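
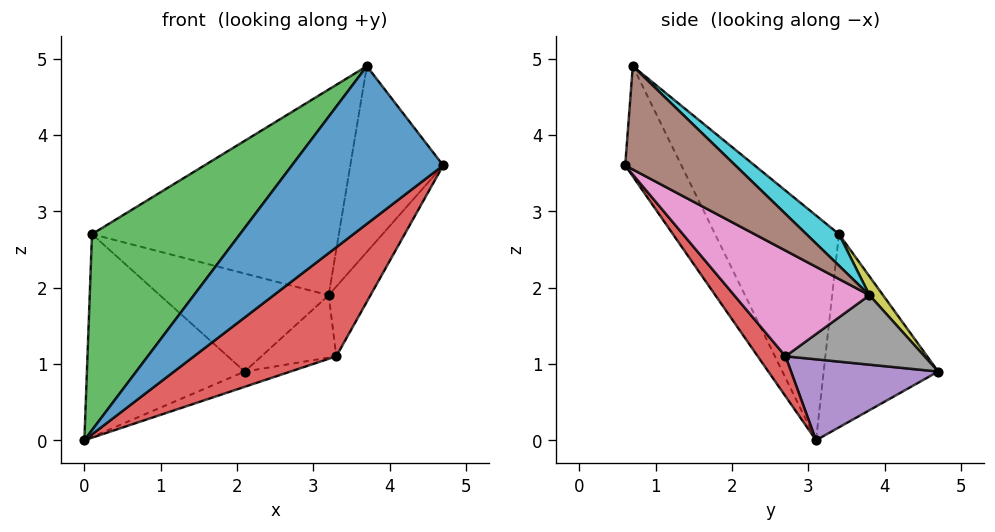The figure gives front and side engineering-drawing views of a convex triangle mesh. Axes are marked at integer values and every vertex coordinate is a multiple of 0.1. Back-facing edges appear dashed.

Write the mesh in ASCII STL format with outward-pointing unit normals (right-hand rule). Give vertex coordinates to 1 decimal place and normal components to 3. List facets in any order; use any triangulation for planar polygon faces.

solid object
 facet normal -0.342 -0.920 -0.192
  outer loop
   vertex 3.7 0.7 4.9
   vertex 0.0 3.1 0.0
   vertex 4.7 0.6 3.6
  endloop
 endfacet
 facet normal -0.586 0.807 -0.068
  outer loop
   vertex 0.1 3.4 2.7
   vertex 2.1 4.7 0.9
   vertex 0.0 3.1 0.0
  endloop
 endfacet
 facet normal -0.638 -0.762 0.108
  outer loop
   vertex 0.1 3.4 2.7
   vertex 0.0 3.1 0.0
   vertex 3.7 0.7 4.9
  endloop
 endfacet
 facet normal 0.140 -0.718 -0.682
  outer loop
   vertex 3.3 2.7 1.1
   vertex 4.7 0.6 3.6
   vertex 0.0 3.1 0.0
  endloop
 endfacet
 facet normal 0.326 0.101 -0.940
  outer loop
   vertex 3.3 2.7 1.1
   vertex 0.0 3.1 0.0
   vertex 2.1 4.7 0.9
  endloop
 endfacet
 facet normal 0.673 0.567 0.474
  outer loop
   vertex 3.2 3.8 1.9
   vertex 3.7 0.7 4.9
   vertex 4.7 0.6 3.6
  endloop
 endfacet
 facet normal 0.918 0.284 -0.276
  outer loop
   vertex 3.2 3.8 1.9
   vertex 4.7 0.6 3.6
   vertex 3.3 2.7 1.1
  endloop
 endfacet
 facet normal 0.774 0.417 -0.476
  outer loop
   vertex 3.2 3.8 1.9
   vertex 3.3 2.7 1.1
   vertex 2.1 4.7 0.9
  endloop
 endfacet
 facet normal 0.062 0.775 0.629
  outer loop
   vertex 3.2 3.8 1.9
   vertex 2.1 4.7 0.9
   vertex 0.1 3.4 2.7
  endloop
 endfacet
 facet normal 0.092 0.700 0.708
  outer loop
   vertex 3.2 3.8 1.9
   vertex 0.1 3.4 2.7
   vertex 3.7 0.7 4.9
  endloop
 endfacet
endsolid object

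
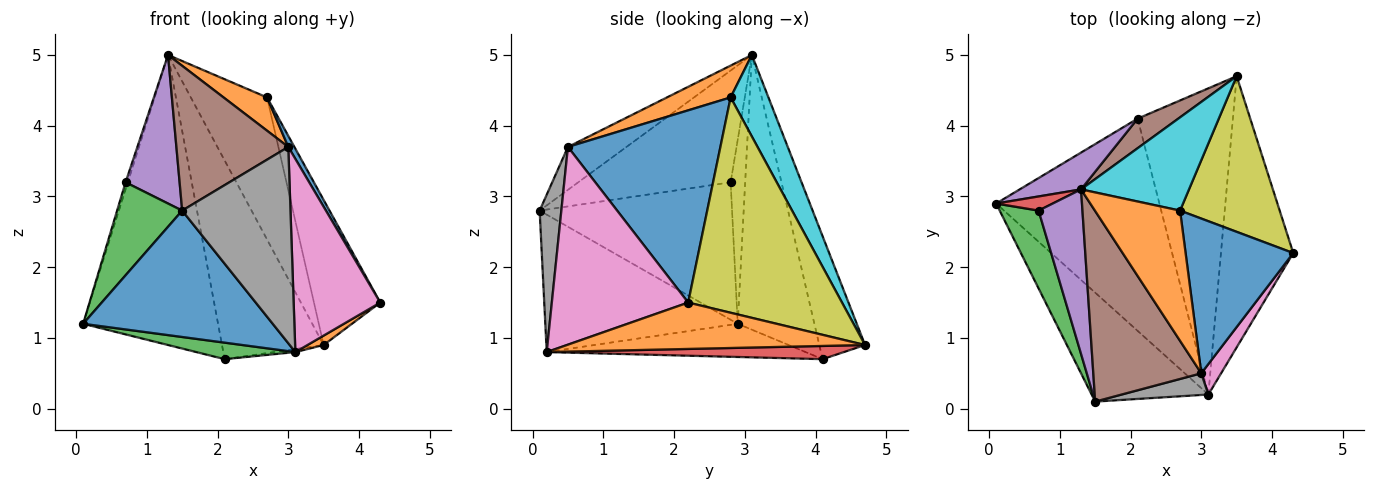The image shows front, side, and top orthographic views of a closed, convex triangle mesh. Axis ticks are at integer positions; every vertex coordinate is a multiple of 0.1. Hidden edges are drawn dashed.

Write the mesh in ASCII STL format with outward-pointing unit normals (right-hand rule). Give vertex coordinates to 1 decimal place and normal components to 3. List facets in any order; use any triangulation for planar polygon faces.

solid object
 facet normal -0.609 -0.601 -0.518
  outer loop
   vertex 3.1 0.2 0.8
   vertex 1.5 0.1 2.8
   vertex 0.1 2.9 1.2
  endloop
 endfacet
 facet normal 0.540 -0.029 -0.841
  outer loop
   vertex 3.1 0.2 0.8
   vertex 3.5 4.7 0.9
   vertex 4.3 2.2 1.5
  endloop
 endfacet
 facet normal -0.915 -0.309 0.259
  outer loop
   vertex 0.7 2.8 3.2
   vertex 0.1 2.9 1.2
   vertex 1.5 0.1 2.8
  endloop
 endfacet
 facet normal -0.946 0.145 0.291
  outer loop
   vertex 0.7 2.8 3.2
   vertex 1.3 3.1 5.0
   vertex 0.1 2.9 1.2
  endloop
 endfacet
 facet normal -0.884 -0.313 0.347
  outer loop
   vertex 0.7 2.8 3.2
   vertex 1.5 0.1 2.8
   vertex 1.3 3.1 5.0
  endloop
 endfacet
 facet normal -0.302 -0.577 0.759
  outer loop
   vertex 3.0 0.5 3.7
   vertex 1.3 3.1 5.0
   vertex 1.5 0.1 2.8
  endloop
 endfacet
 facet normal 0.841 -0.534 0.084
  outer loop
   vertex 3.0 0.5 3.7
   vertex 3.1 0.2 0.8
   vertex 4.3 2.2 1.5
  endloop
 endfacet
 facet normal 0.195 -0.975 0.108
  outer loop
   vertex 3.0 0.5 3.7
   vertex 1.5 0.1 2.8
   vertex 3.1 0.2 0.8
  endloop
 endfacet
 facet normal 0.845 0.364 0.391
  outer loop
   vertex 2.7 2.8 4.4
   vertex 4.3 2.2 1.5
   vertex 3.5 4.7 0.9
  endloop
 endfacet
 facet normal 0.383 0.772 0.507
  outer loop
   vertex 2.7 2.8 4.4
   vertex 3.5 4.7 0.9
   vertex 1.3 3.1 5.0
  endloop
 endfacet
 facet normal 0.872 -0.035 0.488
  outer loop
   vertex 2.7 2.8 4.4
   vertex 3.0 0.5 3.7
   vertex 4.3 2.2 1.5
  endloop
 endfacet
 facet normal 0.341 -0.233 0.911
  outer loop
   vertex 2.7 2.8 4.4
   vertex 1.3 3.1 5.0
   vertex 3.0 0.5 3.7
  endloop
 endfacet
 facet normal -0.199 -0.076 -0.977
  outer loop
   vertex 2.1 4.1 0.7
   vertex 3.1 0.2 0.8
   vertex 0.1 2.9 1.2
  endloop
 endfacet
 facet normal 0.137 0.010 -0.990
  outer loop
   vertex 2.1 4.1 0.7
   vertex 3.5 4.7 0.9
   vertex 3.1 0.2 0.8
  endloop
 endfacet
 facet normal -0.491 0.864 0.110
  outer loop
   vertex 2.1 4.1 0.7
   vertex 0.1 2.9 1.2
   vertex 1.3 3.1 5.0
  endloop
 endfacet
 facet normal -0.407 0.904 0.135
  outer loop
   vertex 2.1 4.1 0.7
   vertex 1.3 3.1 5.0
   vertex 3.5 4.7 0.9
  endloop
 endfacet
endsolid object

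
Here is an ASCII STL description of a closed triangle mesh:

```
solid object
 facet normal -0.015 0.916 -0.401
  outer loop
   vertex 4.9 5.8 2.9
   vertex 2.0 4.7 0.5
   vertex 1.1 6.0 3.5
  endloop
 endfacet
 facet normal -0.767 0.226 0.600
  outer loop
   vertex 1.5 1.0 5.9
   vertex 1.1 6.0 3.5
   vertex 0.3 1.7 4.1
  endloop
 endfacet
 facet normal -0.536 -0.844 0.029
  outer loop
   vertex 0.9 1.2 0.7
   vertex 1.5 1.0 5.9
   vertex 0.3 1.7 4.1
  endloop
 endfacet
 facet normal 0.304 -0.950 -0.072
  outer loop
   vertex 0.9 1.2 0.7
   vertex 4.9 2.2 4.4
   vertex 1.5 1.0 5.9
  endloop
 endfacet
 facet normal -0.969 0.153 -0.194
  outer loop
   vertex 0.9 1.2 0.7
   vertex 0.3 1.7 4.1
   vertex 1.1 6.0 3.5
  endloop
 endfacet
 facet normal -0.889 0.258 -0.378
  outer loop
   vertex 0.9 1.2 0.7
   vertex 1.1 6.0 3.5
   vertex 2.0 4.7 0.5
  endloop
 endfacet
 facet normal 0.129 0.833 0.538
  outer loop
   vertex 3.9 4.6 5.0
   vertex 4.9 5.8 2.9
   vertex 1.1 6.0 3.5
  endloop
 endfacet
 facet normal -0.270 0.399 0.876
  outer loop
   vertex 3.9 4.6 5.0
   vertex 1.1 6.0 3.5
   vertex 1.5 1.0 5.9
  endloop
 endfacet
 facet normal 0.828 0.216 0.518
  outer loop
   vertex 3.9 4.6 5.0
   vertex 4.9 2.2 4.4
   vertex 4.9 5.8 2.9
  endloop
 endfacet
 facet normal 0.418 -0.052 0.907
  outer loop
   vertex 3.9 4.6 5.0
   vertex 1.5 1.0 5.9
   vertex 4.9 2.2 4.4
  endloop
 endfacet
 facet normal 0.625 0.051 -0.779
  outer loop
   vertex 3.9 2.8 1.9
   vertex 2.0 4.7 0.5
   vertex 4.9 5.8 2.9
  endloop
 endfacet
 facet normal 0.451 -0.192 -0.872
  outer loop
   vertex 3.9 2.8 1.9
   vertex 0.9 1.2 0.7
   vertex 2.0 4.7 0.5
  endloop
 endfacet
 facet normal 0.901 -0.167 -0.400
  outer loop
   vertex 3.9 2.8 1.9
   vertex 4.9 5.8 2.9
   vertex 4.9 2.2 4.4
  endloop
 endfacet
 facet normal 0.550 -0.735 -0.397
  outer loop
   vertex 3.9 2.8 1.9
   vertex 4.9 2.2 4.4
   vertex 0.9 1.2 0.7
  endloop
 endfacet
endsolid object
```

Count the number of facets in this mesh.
14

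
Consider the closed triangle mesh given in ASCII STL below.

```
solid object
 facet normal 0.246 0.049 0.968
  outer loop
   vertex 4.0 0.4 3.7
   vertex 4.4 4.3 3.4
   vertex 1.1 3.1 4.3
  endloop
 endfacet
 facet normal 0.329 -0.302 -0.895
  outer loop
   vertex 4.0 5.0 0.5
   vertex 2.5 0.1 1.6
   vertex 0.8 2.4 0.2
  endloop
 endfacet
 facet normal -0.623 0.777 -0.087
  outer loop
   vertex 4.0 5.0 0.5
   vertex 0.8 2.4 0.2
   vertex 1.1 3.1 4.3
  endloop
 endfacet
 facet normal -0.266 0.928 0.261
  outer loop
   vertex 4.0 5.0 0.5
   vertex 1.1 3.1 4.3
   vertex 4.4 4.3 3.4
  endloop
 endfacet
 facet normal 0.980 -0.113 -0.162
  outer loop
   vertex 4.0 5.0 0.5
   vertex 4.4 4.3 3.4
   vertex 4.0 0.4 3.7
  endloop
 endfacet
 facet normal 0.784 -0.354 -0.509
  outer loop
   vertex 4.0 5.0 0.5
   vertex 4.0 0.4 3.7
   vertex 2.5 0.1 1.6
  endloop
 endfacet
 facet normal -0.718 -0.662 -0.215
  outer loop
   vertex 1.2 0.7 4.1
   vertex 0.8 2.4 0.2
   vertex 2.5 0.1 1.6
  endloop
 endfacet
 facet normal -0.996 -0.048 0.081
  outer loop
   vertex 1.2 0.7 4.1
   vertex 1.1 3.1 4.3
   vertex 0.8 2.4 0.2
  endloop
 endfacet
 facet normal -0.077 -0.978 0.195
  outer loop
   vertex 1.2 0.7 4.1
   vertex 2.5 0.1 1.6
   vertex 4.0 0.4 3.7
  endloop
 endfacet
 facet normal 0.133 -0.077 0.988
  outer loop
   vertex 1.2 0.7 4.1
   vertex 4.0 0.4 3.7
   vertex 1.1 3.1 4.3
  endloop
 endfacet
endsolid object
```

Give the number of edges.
15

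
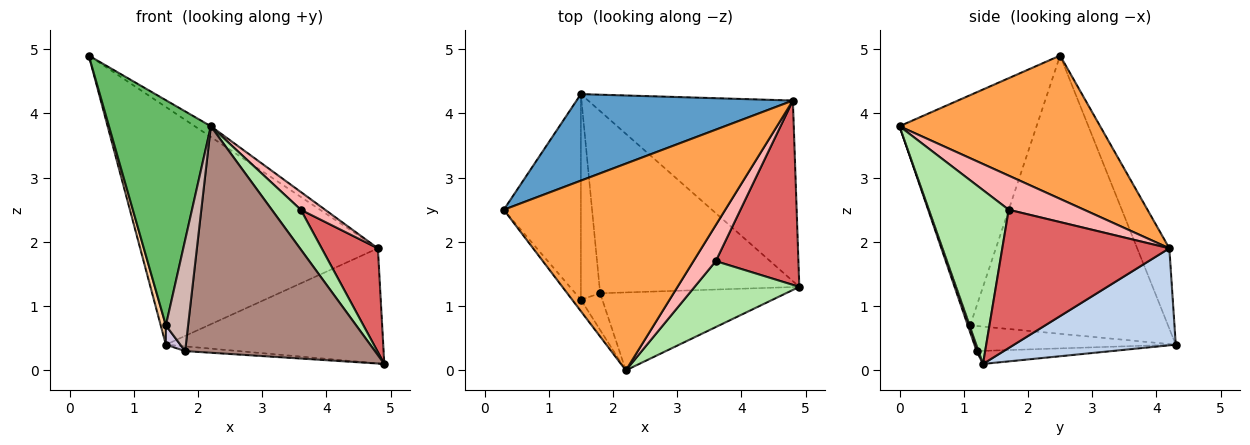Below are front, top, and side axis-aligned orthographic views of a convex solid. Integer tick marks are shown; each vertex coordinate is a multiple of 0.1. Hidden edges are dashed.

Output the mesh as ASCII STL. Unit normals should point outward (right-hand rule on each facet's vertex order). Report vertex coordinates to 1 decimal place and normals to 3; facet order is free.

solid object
 facet normal -0.126 0.932 0.339
  outer loop
   vertex 4.8 4.2 1.9
   vertex 1.5 4.3 0.4
   vertex 0.3 2.5 4.9
  endloop
 endfacet
 facet normal 0.371 0.499 -0.783
  outer loop
   vertex 4.8 4.2 1.9
   vertex 4.9 1.3 0.1
   vertex 1.5 4.3 0.4
  endloop
 endfacet
 facet normal 0.543 0.043 0.839
  outer loop
   vertex 4.8 4.2 1.9
   vertex 0.3 2.5 4.9
   vertex 2.2 0.0 3.8
  endloop
 endfacet
 facet normal -0.963 -0.025 -0.267
  outer loop
   vertex 1.5 1.1 0.7
   vertex 0.3 2.5 4.9
   vertex 1.5 4.3 0.4
  endloop
 endfacet
 facet normal -0.802 -0.596 -0.030
  outer loop
   vertex 1.5 1.1 0.7
   vertex 2.2 0.0 3.8
   vertex 0.3 2.5 4.9
  endloop
 endfacet
 facet normal 0.818 -0.297 0.493
  outer loop
   vertex 3.6 1.7 2.5
   vertex 2.2 0.0 3.8
   vertex 4.9 1.3 0.1
  endloop
 endfacet
 facet normal 0.825 -0.278 0.493
  outer loop
   vertex 3.6 1.7 2.5
   vertex 4.9 1.3 0.1
   vertex 4.8 4.2 1.9
  endloop
 endfacet
 facet normal 0.808 -0.261 0.529
  outer loop
   vertex 3.6 1.7 2.5
   vertex 4.8 4.2 1.9
   vertex 2.2 0.0 3.8
  endloop
 endfacet
 facet normal -0.065 0.026 -0.998
  outer loop
   vertex 1.8 1.2 0.3
   vertex 1.5 4.3 0.4
   vertex 4.9 1.3 0.1
  endloop
 endfacet
 facet normal -0.792 -0.057 -0.608
  outer loop
   vertex 1.8 1.2 0.3
   vertex 1.5 1.1 0.7
   vertex 1.5 4.3 0.4
  endloop
 endfacet
 facet normal 0.010 -0.946 -0.325
  outer loop
   vertex 1.8 1.2 0.3
   vertex 4.9 1.3 0.1
   vertex 2.2 0.0 3.8
  endloop
 endfacet
 facet normal -0.101 -0.945 -0.312
  outer loop
   vertex 1.8 1.2 0.3
   vertex 2.2 0.0 3.8
   vertex 1.5 1.1 0.7
  endloop
 endfacet
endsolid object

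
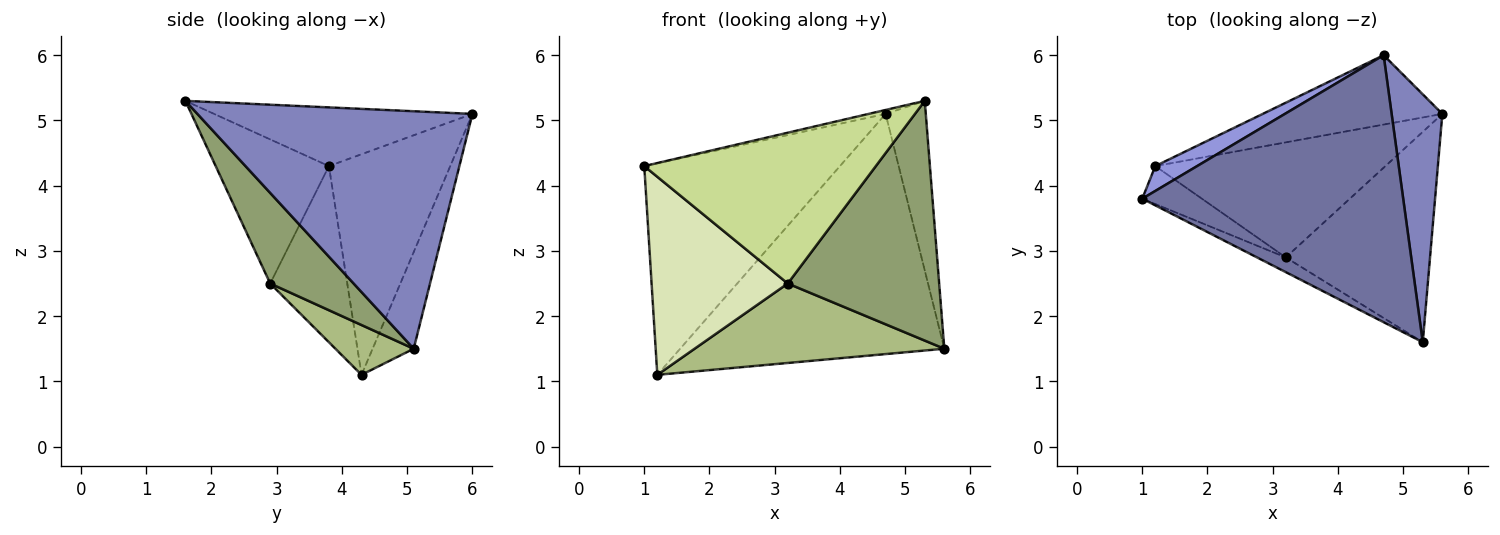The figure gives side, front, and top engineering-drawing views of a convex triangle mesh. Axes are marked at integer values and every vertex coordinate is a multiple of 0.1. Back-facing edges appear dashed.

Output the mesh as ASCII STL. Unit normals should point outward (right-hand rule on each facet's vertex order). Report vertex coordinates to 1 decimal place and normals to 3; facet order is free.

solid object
 facet normal -0.219 0.014 0.976
  outer loop
   vertex 4.7 6.0 5.1
   vertex 1.0 3.8 4.3
   vertex 5.3 1.6 5.3
  endloop
 endfacet
 facet normal 0.968 0.141 0.207
  outer loop
   vertex 4.7 6.0 5.1
   vertex 5.3 1.6 5.3
   vertex 5.6 5.1 1.5
  endloop
 endfacet
 facet normal -0.524 0.846 0.099
  outer loop
   vertex 1.2 4.3 1.1
   vertex 1.0 3.8 4.3
   vertex 4.7 6.0 5.1
  endloop
 endfacet
 facet normal -0.148 0.950 -0.274
  outer loop
   vertex 1.2 4.3 1.1
   vertex 4.7 6.0 5.1
   vertex 5.6 5.1 1.5
  endloop
 endfacet
 facet normal 0.383 -0.694 -0.609
  outer loop
   vertex 3.2 2.9 2.5
   vertex 5.6 5.1 1.5
   vertex 5.3 1.6 5.3
  endloop
 endfacet
 facet normal 0.175 -0.560 -0.810
  outer loop
   vertex 3.2 2.9 2.5
   vertex 1.2 4.3 1.1
   vertex 5.6 5.1 1.5
  endloop
 endfacet
 facet normal -0.438 -0.895 -0.087
  outer loop
   vertex 3.2 2.9 2.5
   vertex 5.3 1.6 5.3
   vertex 1.0 3.8 4.3
  endloop
 endfacet
 facet normal -0.486 -0.858 -0.164
  outer loop
   vertex 3.2 2.9 2.5
   vertex 1.0 3.8 4.3
   vertex 1.2 4.3 1.1
  endloop
 endfacet
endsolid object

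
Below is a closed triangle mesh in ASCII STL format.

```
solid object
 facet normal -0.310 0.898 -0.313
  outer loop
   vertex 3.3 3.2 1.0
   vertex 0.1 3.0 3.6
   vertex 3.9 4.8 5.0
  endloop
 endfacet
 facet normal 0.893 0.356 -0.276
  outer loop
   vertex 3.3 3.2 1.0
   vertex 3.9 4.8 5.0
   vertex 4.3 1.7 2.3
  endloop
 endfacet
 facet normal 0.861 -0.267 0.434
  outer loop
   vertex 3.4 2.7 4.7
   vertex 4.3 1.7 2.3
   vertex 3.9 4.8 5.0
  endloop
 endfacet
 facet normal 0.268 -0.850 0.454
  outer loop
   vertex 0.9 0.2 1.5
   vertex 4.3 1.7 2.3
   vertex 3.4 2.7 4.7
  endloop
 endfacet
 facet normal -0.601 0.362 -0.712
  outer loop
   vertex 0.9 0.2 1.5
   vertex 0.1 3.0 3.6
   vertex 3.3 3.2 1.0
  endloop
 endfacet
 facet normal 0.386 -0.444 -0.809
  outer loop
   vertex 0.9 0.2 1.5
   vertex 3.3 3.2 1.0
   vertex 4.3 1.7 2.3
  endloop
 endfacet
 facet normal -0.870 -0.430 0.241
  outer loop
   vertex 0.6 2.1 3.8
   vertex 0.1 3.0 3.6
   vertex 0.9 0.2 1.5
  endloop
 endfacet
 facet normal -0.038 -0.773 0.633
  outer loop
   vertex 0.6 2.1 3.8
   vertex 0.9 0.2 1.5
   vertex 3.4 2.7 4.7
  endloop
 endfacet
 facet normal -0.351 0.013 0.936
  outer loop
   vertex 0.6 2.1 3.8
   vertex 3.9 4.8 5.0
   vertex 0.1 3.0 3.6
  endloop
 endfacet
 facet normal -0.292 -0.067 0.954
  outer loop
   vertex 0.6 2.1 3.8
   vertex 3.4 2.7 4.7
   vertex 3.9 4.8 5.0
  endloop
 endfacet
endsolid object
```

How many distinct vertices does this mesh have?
7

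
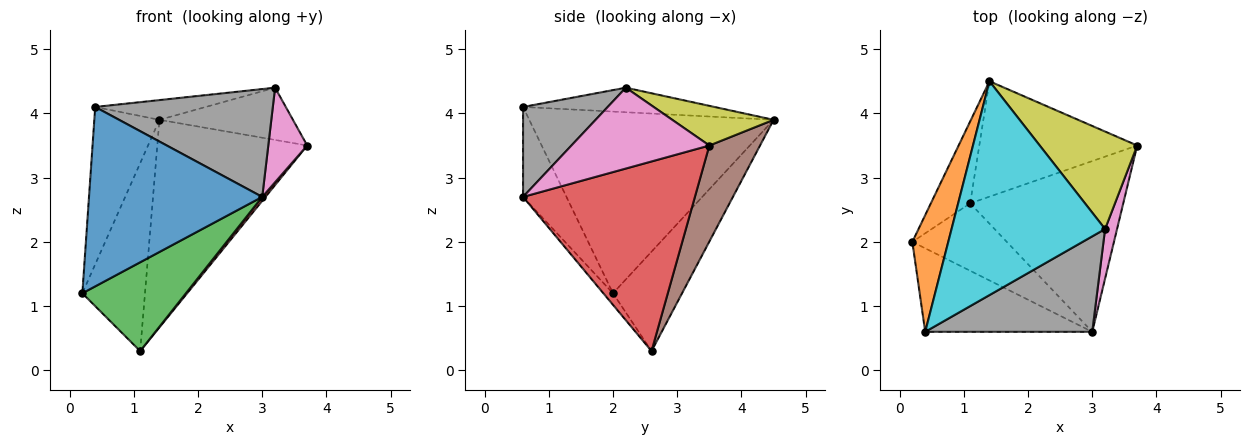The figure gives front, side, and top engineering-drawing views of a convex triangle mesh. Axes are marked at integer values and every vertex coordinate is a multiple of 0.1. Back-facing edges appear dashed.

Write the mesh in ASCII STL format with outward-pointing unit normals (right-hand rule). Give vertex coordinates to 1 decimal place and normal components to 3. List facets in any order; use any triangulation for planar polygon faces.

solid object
 facet normal -0.222 -0.884 -0.412
  outer loop
   vertex 0.4 0.6 4.1
   vertex 0.2 2.0 1.2
   vertex 3.0 0.6 2.7
  endloop
 endfacet
 facet normal -0.949 0.253 0.188
  outer loop
   vertex 0.4 0.6 4.1
   vertex 1.4 4.5 3.9
   vertex 0.2 2.0 1.2
  endloop
 endfacet
 facet normal -0.074 -0.794 -0.603
  outer loop
   vertex 1.1 2.6 0.3
   vertex 3.0 0.6 2.7
   vertex 0.2 2.0 1.2
  endloop
 endfacet
 facet normal 0.778 -0.015 -0.628
  outer loop
   vertex 1.1 2.6 0.3
   vertex 3.7 3.5 3.5
   vertex 3.0 0.6 2.7
  endloop
 endfacet
 facet normal -0.711 0.645 -0.281
  outer loop
   vertex 1.1 2.6 0.3
   vertex 0.2 2.0 1.2
   vertex 1.4 4.5 3.9
  endloop
 endfacet
 facet normal 0.283 0.838 -0.466
  outer loop
   vertex 1.1 2.6 0.3
   vertex 1.4 4.5 3.9
   vertex 3.7 3.5 3.5
  endloop
 endfacet
 facet normal 0.953 -0.269 0.141
  outer loop
   vertex 3.2 2.2 4.4
   vertex 3.0 0.6 2.7
   vertex 3.7 3.5 3.5
  endloop
 endfacet
 facet normal 0.336 -0.705 0.624
  outer loop
   vertex 3.2 2.2 4.4
   vertex 0.4 0.6 4.1
   vertex 3.0 0.6 2.7
  endloop
 endfacet
 facet normal 0.338 0.445 0.830
  outer loop
   vertex 3.2 2.2 4.4
   vertex 3.7 3.5 3.5
   vertex 1.4 4.5 3.9
  endloop
 endfacet
 facet normal -0.157 0.091 0.983
  outer loop
   vertex 3.2 2.2 4.4
   vertex 1.4 4.5 3.9
   vertex 0.4 0.6 4.1
  endloop
 endfacet
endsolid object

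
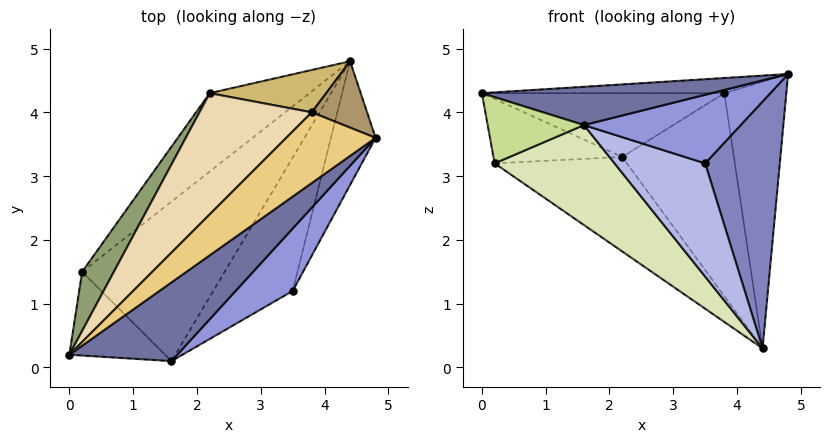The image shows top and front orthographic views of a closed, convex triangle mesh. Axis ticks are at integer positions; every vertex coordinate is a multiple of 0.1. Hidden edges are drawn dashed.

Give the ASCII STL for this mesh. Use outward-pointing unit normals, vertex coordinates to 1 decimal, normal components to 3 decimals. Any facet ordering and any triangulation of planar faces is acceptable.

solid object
 facet normal 0.246 -0.424 0.872
  outer loop
   vertex 1.6 0.1 3.8
   vertex 4.8 3.6 4.6
   vertex 0.0 0.2 4.3
  endloop
 endfacet
 facet normal 0.905 -0.380 -0.190
  outer loop
   vertex 3.5 1.2 3.2
   vertex 4.4 4.8 0.3
   vertex 4.8 3.6 4.6
  endloop
 endfacet
 facet normal 0.539 -0.623 0.567
  outer loop
   vertex 3.5 1.2 3.2
   vertex 4.8 3.6 4.6
   vertex 1.6 0.1 3.8
  endloop
 endfacet
 facet normal 0.133 -0.642 -0.755
  outer loop
   vertex 3.5 1.2 3.2
   vertex 1.6 0.1 3.8
   vertex 4.4 4.8 0.3
  endloop
 endfacet
 facet normal -0.729 0.504 0.463
  outer loop
   vertex 0.2 1.5 3.2
   vertex 0.0 0.2 4.3
   vertex 2.2 4.3 3.3
  endloop
 endfacet
 facet normal -0.723 0.532 -0.441
  outer loop
   vertex 0.2 1.5 3.2
   vertex 2.2 4.3 3.3
   vertex 4.4 4.8 0.3
  endloop
 endfacet
 facet normal -0.273 -0.597 -0.755
  outer loop
   vertex 0.2 1.5 3.2
   vertex 1.6 0.1 3.8
   vertex 0.0 0.2 4.3
  endloop
 endfacet
 facet normal -0.166 -0.524 -0.836
  outer loop
   vertex 0.2 1.5 3.2
   vertex 4.4 4.8 0.3
   vertex 1.6 0.1 3.8
  endloop
 endfacet
 facet normal 0.301 0.925 0.230
  outer loop
   vertex 3.8 4.0 4.3
   vertex 4.8 3.6 4.6
   vertex 4.4 4.8 0.3
  endloop
 endfacet
 facet normal 0.056 0.977 0.204
  outer loop
   vertex 3.8 4.0 4.3
   vertex 4.4 4.8 0.3
   vertex 2.2 4.3 3.3
  endloop
 endfacet
 facet normal -0.205 0.205 0.957
  outer loop
   vertex 3.8 4.0 4.3
   vertex 0.0 0.2 4.3
   vertex 4.8 3.6 4.6
  endloop
 endfacet
 facet normal -0.422 0.422 0.802
  outer loop
   vertex 3.8 4.0 4.3
   vertex 2.2 4.3 3.3
   vertex 0.0 0.2 4.3
  endloop
 endfacet
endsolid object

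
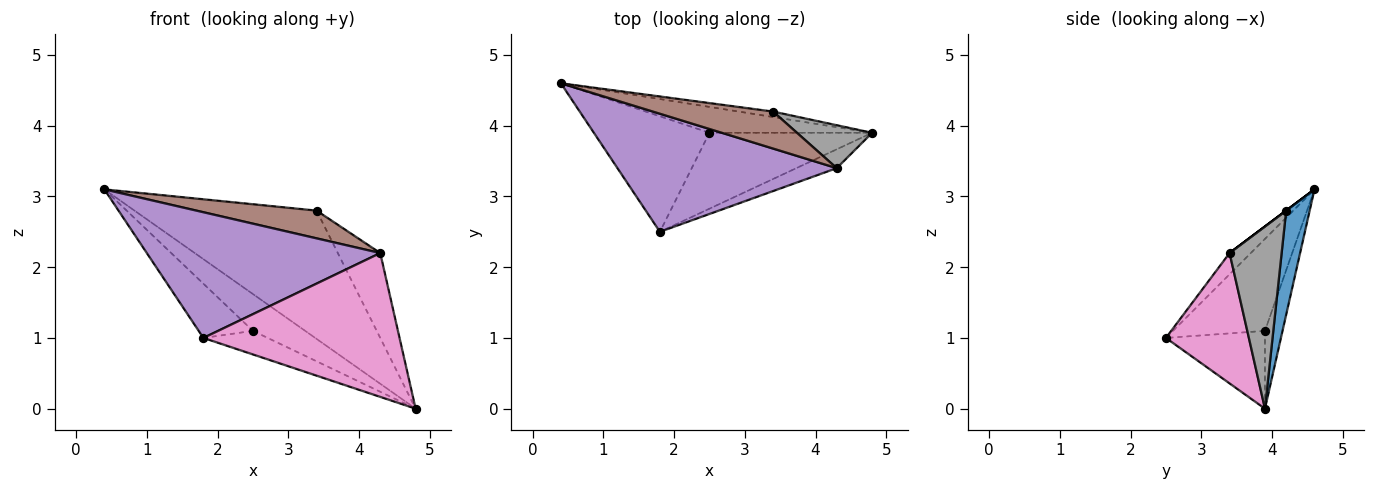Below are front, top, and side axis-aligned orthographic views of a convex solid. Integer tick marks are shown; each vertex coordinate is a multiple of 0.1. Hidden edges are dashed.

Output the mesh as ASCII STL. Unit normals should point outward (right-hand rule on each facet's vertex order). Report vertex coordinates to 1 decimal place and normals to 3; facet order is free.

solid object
 facet normal 0.128 0.991 -0.042
  outer loop
   vertex 3.4 4.2 2.8
   vertex 4.8 3.9 0.0
   vertex 0.4 4.6 3.1
  endloop
 endfacet
 facet normal -0.265 0.789 -0.555
  outer loop
   vertex 2.5 3.9 1.1
   vertex 0.4 4.6 3.1
   vertex 4.8 3.9 0.0
  endloop
 endfacet
 facet normal -0.585 0.345 -0.734
  outer loop
   vertex 2.5 3.9 1.1
   vertex 1.8 2.5 1.0
   vertex 0.4 4.6 3.1
  endloop
 endfacet
 facet normal -0.415 0.270 -0.869
  outer loop
   vertex 2.5 3.9 1.1
   vertex 4.8 3.9 0.0
   vertex 1.8 2.5 1.0
  endloop
 endfacet
 facet normal -0.066 -0.727 0.683
  outer loop
   vertex 4.3 3.4 2.2
   vertex 0.4 4.6 3.1
   vertex 1.8 2.5 1.0
  endloop
 endfacet
 facet normal 0.000 -0.600 0.800
  outer loop
   vertex 4.3 3.4 2.2
   vertex 3.4 4.2 2.8
   vertex 0.4 4.6 3.1
  endloop
 endfacet
 facet normal 0.387 -0.914 -0.120
  outer loop
   vertex 4.3 3.4 2.2
   vertex 1.8 2.5 1.0
   vertex 4.8 3.9 0.0
  endloop
 endfacet
 facet normal 0.738 0.602 0.305
  outer loop
   vertex 4.3 3.4 2.2
   vertex 4.8 3.9 0.0
   vertex 3.4 4.2 2.8
  endloop
 endfacet
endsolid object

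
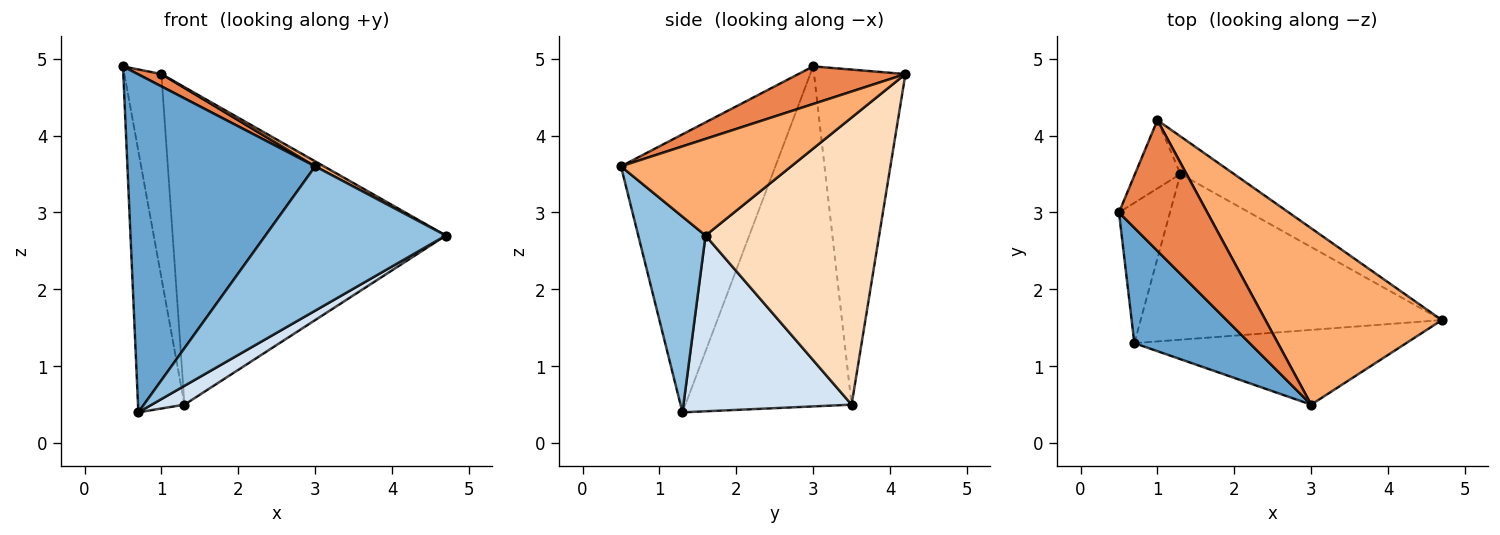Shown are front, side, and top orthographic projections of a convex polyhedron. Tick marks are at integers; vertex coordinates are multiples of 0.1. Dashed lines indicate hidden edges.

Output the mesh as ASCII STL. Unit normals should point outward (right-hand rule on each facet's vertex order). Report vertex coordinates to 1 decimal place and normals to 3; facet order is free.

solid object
 facet normal -0.614 -0.747 0.255
  outer loop
   vertex 0.7 1.3 0.4
   vertex 3.0 0.5 3.6
   vertex 0.5 3.0 4.9
  endloop
 endfacet
 facet normal 0.314 -0.843 -0.437
  outer loop
   vertex 0.7 1.3 0.4
   vertex 4.7 1.6 2.7
   vertex 3.0 0.5 3.6
  endloop
 endfacet
 facet normal -0.953 0.266 -0.143
  outer loop
   vertex 1.3 3.5 0.5
   vertex 0.7 1.3 0.4
   vertex 0.5 3.0 4.9
  endloop
 endfacet
 facet normal 0.502 -0.098 -0.860
  outer loop
   vertex 1.3 3.5 0.5
   vertex 4.7 1.6 2.7
   vertex 0.7 1.3 0.4
  endloop
 endfacet
 facet normal 0.390 -0.086 0.917
  outer loop
   vertex 1.0 4.2 4.8
   vertex 0.5 3.0 4.9
   vertex 3.0 0.5 3.6
  endloop
 endfacet
 facet normal 0.480 -0.025 0.877
  outer loop
   vertex 1.0 4.2 4.8
   vertex 3.0 0.5 3.6
   vertex 4.7 1.6 2.7
  endloop
 endfacet
 facet normal -0.920 0.373 -0.125
  outer loop
   vertex 1.0 4.2 4.8
   vertex 1.3 3.5 0.5
   vertex 0.5 3.0 4.9
  endloop
 endfacet
 facet normal 0.534 0.840 -0.099
  outer loop
   vertex 1.0 4.2 4.8
   vertex 4.7 1.6 2.7
   vertex 1.3 3.5 0.5
  endloop
 endfacet
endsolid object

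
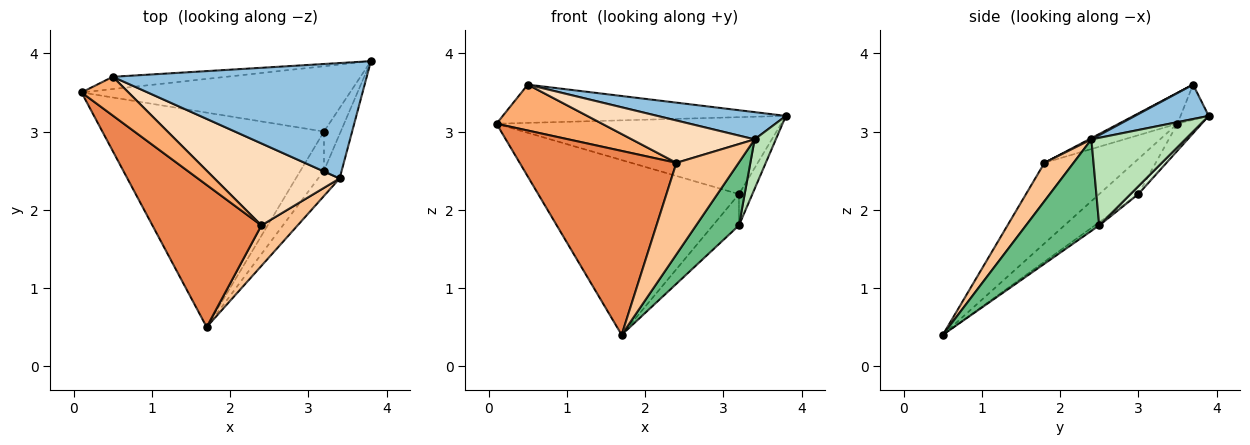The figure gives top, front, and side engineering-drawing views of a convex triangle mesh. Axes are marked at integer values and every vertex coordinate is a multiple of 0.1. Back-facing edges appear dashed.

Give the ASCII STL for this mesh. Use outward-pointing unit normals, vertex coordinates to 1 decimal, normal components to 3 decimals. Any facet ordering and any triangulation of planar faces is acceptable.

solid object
 facet normal -0.094 0.948 -0.304
  outer loop
   vertex 0.5 3.7 3.6
   vertex 3.8 3.9 3.2
   vertex 0.1 3.5 3.1
  endloop
 endfacet
 facet normal 0.131 -0.228 0.965
  outer loop
   vertex 3.4 2.4 2.9
   vertex 3.8 3.9 3.2
   vertex 0.5 3.7 3.6
  endloop
 endfacet
 facet normal -0.065 0.761 -0.646
  outer loop
   vertex 3.2 3.0 2.2
   vertex 0.1 3.5 3.1
   vertex 3.8 3.9 3.2
  endloop
 endfacet
 facet normal -0.122 0.627 -0.769
  outer loop
   vertex 3.2 3.0 2.2
   vertex 1.7 0.5 0.4
   vertex 0.1 3.5 3.1
  endloop
 endfacet
 facet normal -0.412 -0.721 0.557
  outer loop
   vertex 2.4 1.8 2.6
   vertex 0.1 3.5 3.1
   vertex 1.7 0.5 0.4
  endloop
 endfacet
 facet normal -0.391 -0.703 0.594
  outer loop
   vertex 2.4 1.8 2.6
   vertex 0.5 3.7 3.6
   vertex 0.1 3.5 3.1
  endloop
 endfacet
 facet normal 0.393 -0.841 0.372
  outer loop
   vertex 2.4 1.8 2.6
   vertex 1.7 0.5 0.4
   vertex 3.4 2.4 2.9
  endloop
 endfacet
 facet normal 0.009 -0.459 0.888
  outer loop
   vertex 2.4 1.8 2.6
   vertex 3.4 2.4 2.9
   vertex 0.5 3.7 3.6
  endloop
 endfacet
 facet normal 0.846 -0.495 -0.199
  outer loop
   vertex 3.2 2.5 1.8
   vertex 3.4 2.4 2.9
   vertex 1.7 0.5 0.4
  endloop
 endfacet
 facet normal -0.104 0.621 -0.777
  outer loop
   vertex 3.2 2.5 1.8
   vertex 1.7 0.5 0.4
   vertex 3.2 3.0 2.2
  endloop
 endfacet
 facet normal 0.957 -0.216 -0.194
  outer loop
   vertex 3.2 2.5 1.8
   vertex 3.8 3.9 3.2
   vertex 3.4 2.4 2.9
  endloop
 endfacet
 facet normal 0.342 0.587 -0.734
  outer loop
   vertex 3.2 2.5 1.8
   vertex 3.2 3.0 2.2
   vertex 3.8 3.9 3.2
  endloop
 endfacet
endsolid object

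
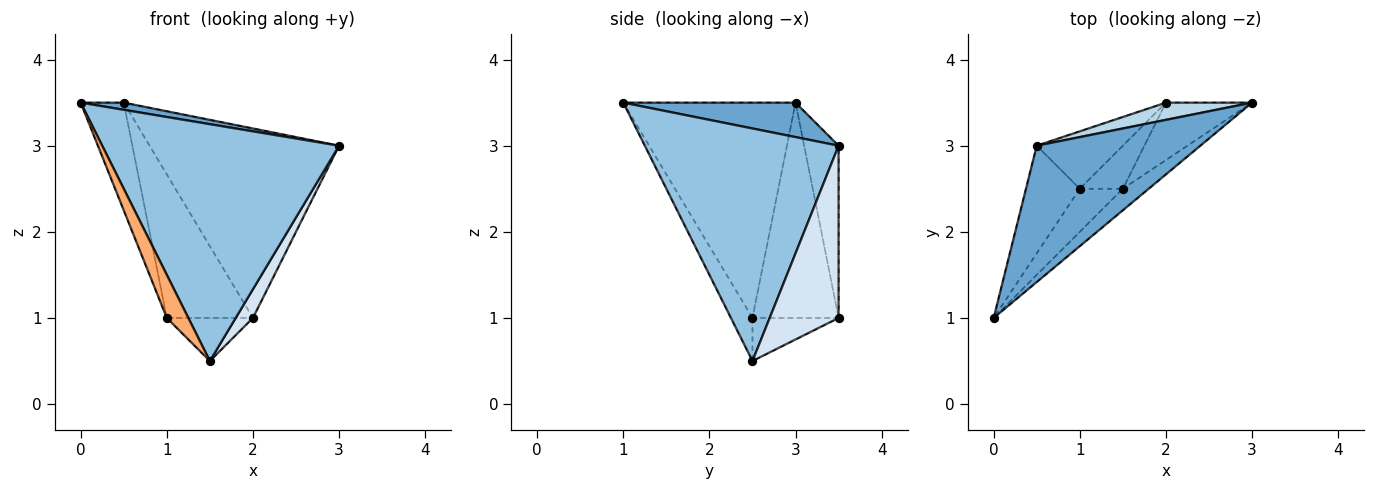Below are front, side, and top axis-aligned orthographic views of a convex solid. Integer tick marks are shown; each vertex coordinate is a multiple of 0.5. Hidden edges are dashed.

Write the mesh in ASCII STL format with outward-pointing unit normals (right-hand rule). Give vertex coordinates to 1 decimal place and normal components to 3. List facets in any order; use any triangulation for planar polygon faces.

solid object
 facet normal 0.206 -0.051 0.977
  outer loop
   vertex 0.5 3.0 3.5
   vertex 0.0 1.0 3.5
   vertex 3.0 3.5 3.0
  endloop
 endfacet
 facet normal 0.632 -0.772 -0.070
  outer loop
   vertex 1.5 2.5 0.5
   vertex 3.0 3.5 3.0
   vertex 0.0 1.0 3.5
  endloop
 endfacet
 facet normal -0.178 0.980 0.089
  outer loop
   vertex 2.0 3.5 1.0
   vertex 0.5 3.0 3.5
   vertex 3.0 3.5 3.0
  endloop
 endfacet
 facet normal 0.873 -0.218 -0.436
  outer loop
   vertex 2.0 3.5 1.0
   vertex 3.0 3.5 3.0
   vertex 1.5 2.5 0.5
  endloop
 endfacet
 facet normal -0.943 0.236 -0.236
  outer loop
   vertex 1.0 2.5 1.0
   vertex 0.0 1.0 3.5
   vertex 0.5 3.0 3.5
  endloop
 endfacet
 facet normal -0.577 -0.577 -0.577
  outer loop
   vertex 1.0 2.5 1.0
   vertex 1.5 2.5 0.5
   vertex 0.0 1.0 3.5
  endloop
 endfacet
 facet normal -0.680 0.680 -0.272
  outer loop
   vertex 1.0 2.5 1.0
   vertex 0.5 3.0 3.5
   vertex 2.0 3.5 1.0
  endloop
 endfacet
 facet normal -0.577 0.577 -0.577
  outer loop
   vertex 1.0 2.5 1.0
   vertex 2.0 3.5 1.0
   vertex 1.5 2.5 0.5
  endloop
 endfacet
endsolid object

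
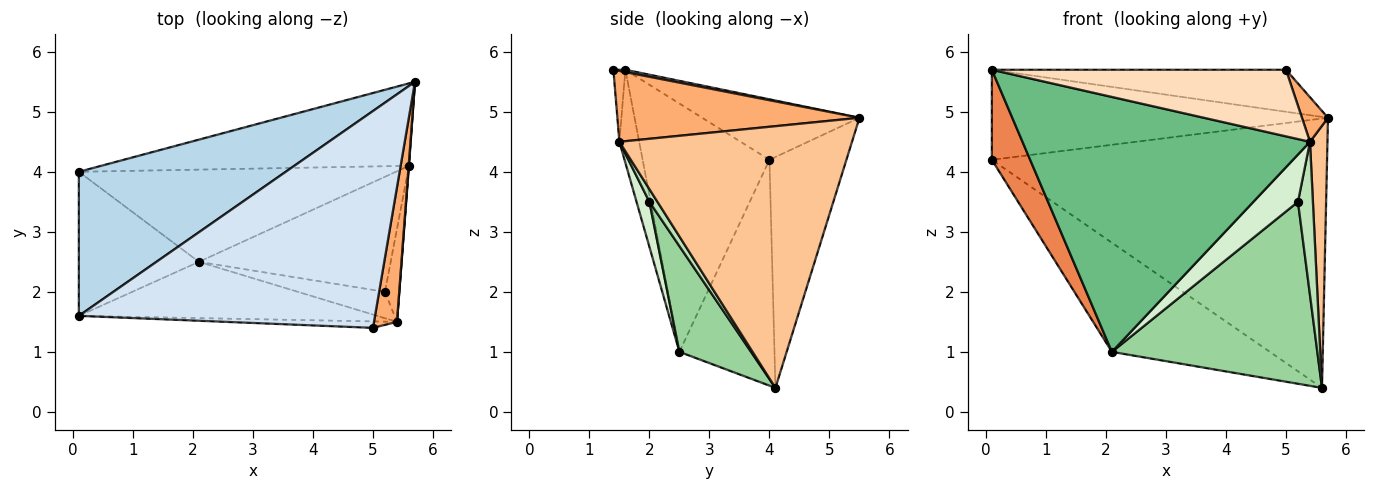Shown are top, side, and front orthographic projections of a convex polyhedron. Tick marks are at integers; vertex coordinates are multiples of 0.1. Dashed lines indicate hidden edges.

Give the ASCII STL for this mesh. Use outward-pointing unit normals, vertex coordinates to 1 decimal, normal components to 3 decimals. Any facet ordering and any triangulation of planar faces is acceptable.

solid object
 facet normal -0.214 0.934 -0.286
  outer loop
   vertex 5.6 4.1 0.4
   vertex 0.1 4.0 4.2
   vertex 5.7 5.5 4.9
  endloop
 endfacet
 facet normal -0.418 0.694 -0.586
  outer loop
   vertex 2.1 2.5 1.0
   vertex 0.1 4.0 4.2
   vertex 5.6 4.1 0.4
  endloop
 endfacet
 facet normal -0.241 0.514 0.823
  outer loop
   vertex 0.1 1.6 5.7
   vertex 5.7 5.5 4.9
   vertex 0.1 4.0 4.2
  endloop
 endfacet
 facet normal 0.008 0.190 0.982
  outer loop
   vertex 0.1 1.6 5.7
   vertex 5.0 1.4 5.7
   vertex 5.7 5.5 4.9
  endloop
 endfacet
 facet normal -0.869 -0.262 -0.420
  outer loop
   vertex 0.1 1.6 5.7
   vertex 0.1 4.0 4.2
   vertex 2.1 2.5 1.0
  endloop
 endfacet
 facet normal 0.946 -0.102 0.307
  outer loop
   vertex 5.4 1.5 4.5
   vertex 5.7 5.5 4.9
   vertex 5.0 1.4 5.7
  endloop
 endfacet
 facet normal 0.997 -0.075 0.001
  outer loop
   vertex 5.4 1.5 4.5
   vertex 5.6 4.1 0.4
   vertex 5.7 5.5 4.9
  endloop
 endfacet
 facet normal -0.041 -0.995 -0.096
  outer loop
   vertex 5.4 1.5 4.5
   vertex 5.0 1.4 5.7
   vertex 0.1 1.6 5.7
  endloop
 endfacet
 facet normal -0.067 -0.974 -0.215
  outer loop
   vertex 5.4 1.5 4.5
   vertex 0.1 1.6 5.7
   vertex 2.1 2.5 1.0
  endloop
 endfacet
 facet normal 0.283 -0.811 -0.513
  outer loop
   vertex 5.2 2.0 3.5
   vertex 2.1 2.5 1.0
   vertex 5.6 4.1 0.4
  endloop
 endfacet
 facet normal 0.418 -0.776 -0.472
  outer loop
   vertex 5.2 2.0 3.5
   vertex 5.6 4.1 0.4
   vertex 5.4 1.5 4.5
  endloop
 endfacet
 facet normal 0.244 -0.847 -0.472
  outer loop
   vertex 5.2 2.0 3.5
   vertex 5.4 1.5 4.5
   vertex 2.1 2.5 1.0
  endloop
 endfacet
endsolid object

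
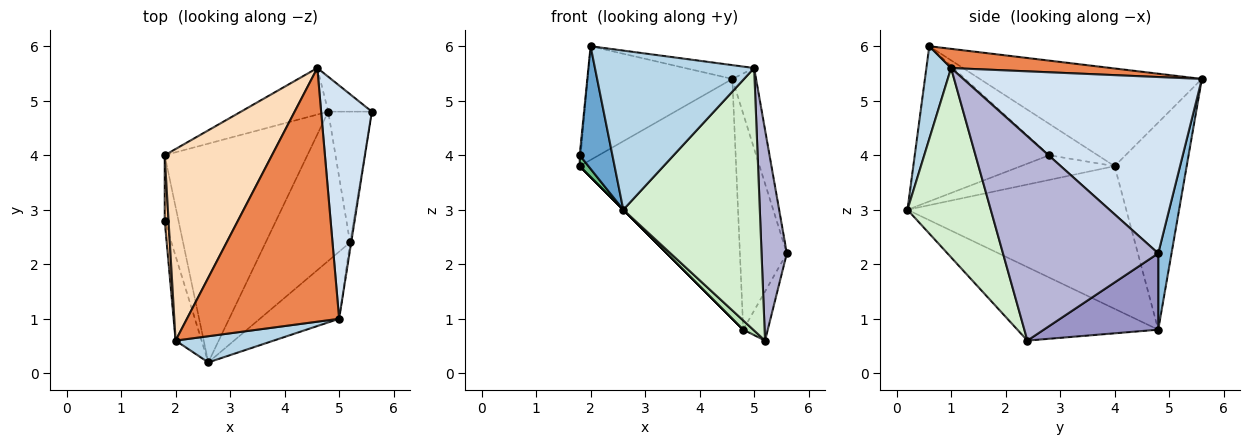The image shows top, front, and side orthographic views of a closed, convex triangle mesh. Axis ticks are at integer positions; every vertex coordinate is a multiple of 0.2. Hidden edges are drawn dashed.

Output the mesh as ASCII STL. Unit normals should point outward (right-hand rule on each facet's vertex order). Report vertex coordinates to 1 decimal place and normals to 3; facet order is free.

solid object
 facet normal -0.959 -0.233 -0.161
  outer loop
   vertex 2.0 0.6 6.0
   vertex 1.8 2.8 4.0
   vertex 2.6 0.2 3.0
  endloop
 endfacet
 facet normal 0.269 0.951 -0.154
  outer loop
   vertex 4.8 4.8 0.8
   vertex 4.6 5.6 5.4
   vertex 5.6 4.8 2.2
  endloop
 endfacet
 facet normal 0.151 -0.975 0.160
  outer loop
   vertex 5.0 1.0 5.6
   vertex 2.0 0.6 6.0
   vertex 2.6 0.2 3.0
  endloop
 endfacet
 facet normal 0.957 0.095 0.275
  outer loop
   vertex 5.0 1.0 5.6
   vertex 5.6 4.8 2.2
   vertex 4.6 5.6 5.4
  endloop
 endfacet
 facet normal 0.125 0.054 0.991
  outer loop
   vertex 5.0 1.0 5.6
   vertex 4.6 5.6 5.4
   vertex 2.0 0.6 6.0
  endloop
 endfacet
 facet normal -0.412 0.895 -0.173
  outer loop
   vertex 1.8 4.0 3.8
   vertex 4.6 5.6 5.4
   vertex 4.8 4.8 0.8
  endloop
 endfacet
 facet normal -0.992 0.020 0.122
  outer loop
   vertex 1.8 4.0 3.8
   vertex 1.8 2.8 4.0
   vertex 2.0 0.6 6.0
  endloop
 endfacet
 facet normal -0.617 0.402 0.677
  outer loop
   vertex 1.8 4.0 3.8
   vertex 2.0 0.6 6.0
   vertex 4.6 5.6 5.4
  endloop
 endfacet
 facet normal -0.870 -0.081 -0.486
  outer loop
   vertex 1.8 4.0 3.8
   vertex 2.6 0.2 3.0
   vertex 1.8 2.8 4.0
  endloop
 endfacet
 facet normal -0.707 0.000 -0.707
  outer loop
   vertex 1.8 4.0 3.8
   vertex 4.8 4.8 0.8
   vertex 2.6 0.2 3.0
  endloop
 endfacet
 facet normal -0.656 -0.047 -0.753
  outer loop
   vertex 5.2 2.4 0.6
   vertex 2.6 0.2 3.0
   vertex 4.8 4.8 0.8
  endloop
 endfacet
 facet normal 0.509 -0.834 -0.213
  outer loop
   vertex 5.2 2.4 0.6
   vertex 5.0 1.0 5.6
   vertex 2.6 0.2 3.0
  endloop
 endfacet
 facet normal 0.854 0.183 -0.488
  outer loop
   vertex 5.2 2.4 0.6
   vertex 4.8 4.8 0.8
   vertex 5.6 4.8 2.2
  endloop
 endfacet
 facet normal 0.987 -0.161 -0.006
  outer loop
   vertex 5.2 2.4 0.6
   vertex 5.6 4.8 2.2
   vertex 5.0 1.0 5.6
  endloop
 endfacet
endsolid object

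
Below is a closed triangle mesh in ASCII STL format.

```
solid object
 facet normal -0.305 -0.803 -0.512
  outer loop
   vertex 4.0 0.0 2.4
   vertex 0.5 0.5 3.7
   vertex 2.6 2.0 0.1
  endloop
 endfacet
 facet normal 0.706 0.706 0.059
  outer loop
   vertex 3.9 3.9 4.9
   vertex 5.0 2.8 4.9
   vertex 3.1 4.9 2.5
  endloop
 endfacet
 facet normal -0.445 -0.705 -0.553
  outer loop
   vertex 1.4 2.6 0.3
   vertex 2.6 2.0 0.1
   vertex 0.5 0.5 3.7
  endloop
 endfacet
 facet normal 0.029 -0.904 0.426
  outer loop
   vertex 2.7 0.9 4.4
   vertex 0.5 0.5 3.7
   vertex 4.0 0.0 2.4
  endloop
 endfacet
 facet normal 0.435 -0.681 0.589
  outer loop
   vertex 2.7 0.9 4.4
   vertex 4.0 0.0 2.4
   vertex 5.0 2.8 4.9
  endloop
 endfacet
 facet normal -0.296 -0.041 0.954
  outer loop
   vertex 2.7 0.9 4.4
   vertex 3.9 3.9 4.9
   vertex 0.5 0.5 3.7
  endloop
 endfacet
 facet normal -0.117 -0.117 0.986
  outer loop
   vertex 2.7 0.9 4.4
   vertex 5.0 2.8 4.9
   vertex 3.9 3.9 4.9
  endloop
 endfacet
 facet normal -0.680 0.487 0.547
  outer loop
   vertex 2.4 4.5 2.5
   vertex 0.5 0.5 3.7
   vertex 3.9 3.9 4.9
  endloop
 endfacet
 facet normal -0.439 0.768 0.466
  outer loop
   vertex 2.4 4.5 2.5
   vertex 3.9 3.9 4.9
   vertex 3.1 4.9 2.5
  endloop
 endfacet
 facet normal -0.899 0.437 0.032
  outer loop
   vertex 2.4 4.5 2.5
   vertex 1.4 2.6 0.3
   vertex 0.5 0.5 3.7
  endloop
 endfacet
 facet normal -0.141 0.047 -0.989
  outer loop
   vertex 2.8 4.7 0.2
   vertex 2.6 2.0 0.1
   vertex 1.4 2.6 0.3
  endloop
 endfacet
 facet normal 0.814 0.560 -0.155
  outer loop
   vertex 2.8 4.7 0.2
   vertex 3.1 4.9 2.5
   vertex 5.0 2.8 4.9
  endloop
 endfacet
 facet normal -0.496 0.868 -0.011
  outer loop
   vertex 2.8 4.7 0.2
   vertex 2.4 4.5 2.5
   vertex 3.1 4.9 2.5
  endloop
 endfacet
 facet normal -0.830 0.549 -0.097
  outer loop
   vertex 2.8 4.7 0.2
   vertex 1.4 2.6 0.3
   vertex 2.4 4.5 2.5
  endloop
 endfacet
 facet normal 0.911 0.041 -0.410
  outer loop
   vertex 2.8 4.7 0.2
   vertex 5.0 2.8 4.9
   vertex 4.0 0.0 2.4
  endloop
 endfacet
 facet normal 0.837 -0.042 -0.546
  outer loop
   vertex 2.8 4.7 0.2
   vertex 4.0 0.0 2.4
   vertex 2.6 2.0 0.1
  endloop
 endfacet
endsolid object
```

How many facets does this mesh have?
16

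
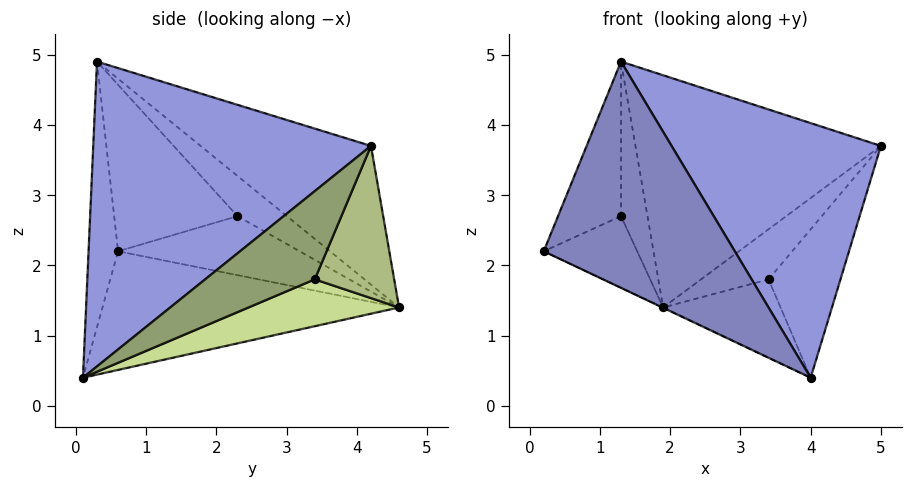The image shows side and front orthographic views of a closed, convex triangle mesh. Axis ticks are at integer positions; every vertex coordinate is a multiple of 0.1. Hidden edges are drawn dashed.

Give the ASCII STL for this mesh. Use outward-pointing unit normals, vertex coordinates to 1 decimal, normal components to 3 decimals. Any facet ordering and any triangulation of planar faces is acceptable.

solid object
 facet normal -0.428 0.001 -0.904
  outer loop
   vertex 1.9 4.6 1.4
   vertex 4.0 0.1 0.4
   vertex 0.2 0.6 2.2
  endloop
 endfacet
 facet normal -0.152 -0.987 -0.048
  outer loop
   vertex 1.3 0.3 4.9
   vertex 0.2 0.6 2.2
   vertex 4.0 0.1 0.4
  endloop
 endfacet
 facet normal 0.713 -0.537 0.451
  outer loop
   vertex 1.3 0.3 4.9
   vertex 4.0 0.1 0.4
   vertex 5.0 4.2 3.7
  endloop
 endfacet
 facet normal -0.421 0.607 0.674
  outer loop
   vertex 1.3 0.3 4.9
   vertex 5.0 4.2 3.7
   vertex 1.9 4.6 1.4
  endloop
 endfacet
 facet normal 0.611 0.401 -0.683
  outer loop
   vertex 3.4 3.4 1.8
   vertex 5.0 4.2 3.7
   vertex 4.0 0.1 0.4
  endloop
 endfacet
 facet normal 0.562 0.478 -0.675
  outer loop
   vertex 3.4 3.4 1.8
   vertex 1.9 4.6 1.4
   vertex 5.0 4.2 3.7
  endloop
 endfacet
 facet normal 0.527 0.411 -0.743
  outer loop
   vertex 3.4 3.4 1.8
   vertex 4.0 0.1 0.4
   vertex 1.9 4.6 1.4
  endloop
 endfacet
 facet normal -0.826 0.425 0.371
  outer loop
   vertex 1.3 2.3 2.7
   vertex 1.9 4.6 1.4
   vertex 0.2 0.6 2.2
  endloop
 endfacet
 facet normal -0.823 0.420 0.382
  outer loop
   vertex 1.3 2.3 2.7
   vertex 0.2 0.6 2.2
   vertex 1.3 0.3 4.9
  endloop
 endfacet
 facet normal -0.810 0.434 0.395
  outer loop
   vertex 1.3 2.3 2.7
   vertex 1.3 0.3 4.9
   vertex 1.9 4.6 1.4
  endloop
 endfacet
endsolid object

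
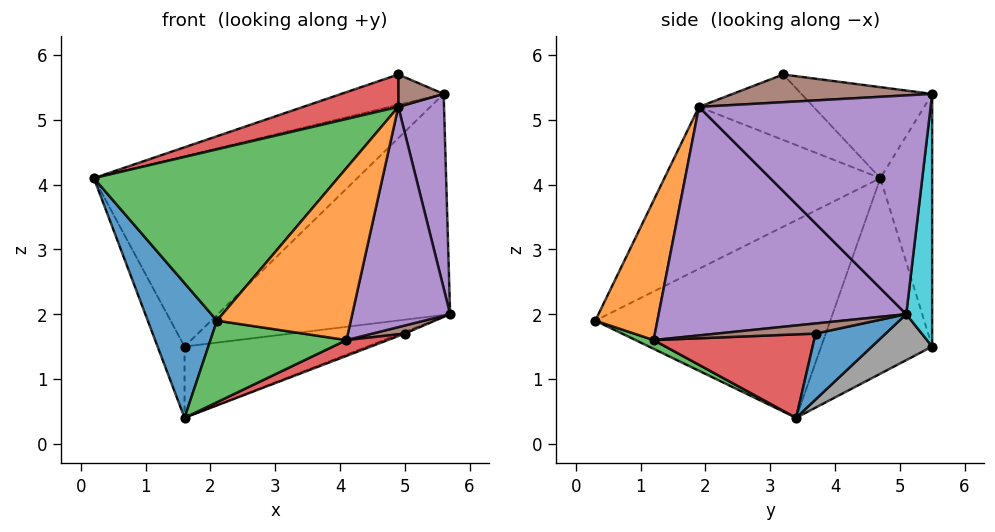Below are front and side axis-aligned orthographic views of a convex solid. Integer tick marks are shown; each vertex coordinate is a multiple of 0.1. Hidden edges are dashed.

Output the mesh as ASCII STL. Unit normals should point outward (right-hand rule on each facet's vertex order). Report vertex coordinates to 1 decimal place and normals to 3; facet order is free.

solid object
 facet normal -0.928 -0.273 -0.255
  outer loop
   vertex 1.6 3.4 0.4
   vertex 2.1 0.3 1.9
   vertex 0.2 4.7 4.1
  endloop
 endfacet
 facet normal -0.257 0.202 0.945
  outer loop
   vertex 5.6 5.5 5.4
   vertex 0.2 4.7 4.1
   vertex 4.9 3.2 5.7
  endloop
 endfacet
 facet normal -0.486 -0.550 0.679
  outer loop
   vertex 4.9 1.9 5.2
   vertex 0.2 4.7 4.1
   vertex 2.1 0.3 1.9
  endloop
 endfacet
 facet normal -0.397 -0.330 0.857
  outer loop
   vertex 4.9 1.9 5.2
   vertex 4.9 3.2 5.7
   vertex 0.2 4.7 4.1
  endloop
 endfacet
 facet normal 0.980 -0.193 0.052
  outer loop
   vertex 4.9 1.9 5.2
   vertex 5.7 5.1 2.0
   vertex 5.6 5.5 5.4
  endloop
 endfacet
 facet normal 0.845 -0.192 0.499
  outer loop
   vertex 4.9 1.9 5.2
   vertex 5.6 5.5 5.4
   vertex 4.9 3.2 5.7
  endloop
 endfacet
 facet normal -0.886 0.215 -0.411
  outer loop
   vertex 1.6 5.5 1.5
   vertex 1.6 3.4 0.4
   vertex 0.2 4.7 4.1
  endloop
 endfacet
 facet normal 0.152 0.459 -0.876
  outer loop
   vertex 1.6 5.5 1.5
   vertex 5.7 5.1 2.0
   vertex 1.6 3.4 0.4
  endloop
 endfacet
 facet normal -0.189 0.963 0.194
  outer loop
   vertex 1.6 5.5 1.5
   vertex 0.2 4.7 4.1
   vertex 5.6 5.5 5.4
  endloop
 endfacet
 facet normal 0.110 0.987 -0.113
  outer loop
   vertex 1.6 5.5 1.5
   vertex 5.6 5.5 5.4
   vertex 5.7 5.1 2.0
  endloop
 endfacet
 facet normal 0.355 0.023 -0.934
  outer loop
   vertex 5.0 3.7 1.7
   vertex 1.6 3.4 0.4
   vertex 5.7 5.1 2.0
  endloop
 endfacet
 facet normal 0.419 -0.904 0.083
  outer loop
   vertex 4.1 1.2 1.6
   vertex 4.9 1.9 5.2
   vertex 2.1 0.3 1.9
  endloop
 endfacet
 facet normal 0.057 -0.427 -0.902
  outer loop
   vertex 4.1 1.2 1.6
   vertex 2.1 0.3 1.9
   vertex 1.6 3.4 0.4
  endloop
 endfacet
 facet normal 0.363 -0.094 -0.927
  outer loop
   vertex 4.1 1.2 1.6
   vertex 1.6 3.4 0.4
   vertex 5.0 3.7 1.7
  endloop
 endfacet
 facet normal 0.922 -0.364 -0.134
  outer loop
   vertex 4.1 1.2 1.6
   vertex 5.7 5.1 2.0
   vertex 4.9 1.9 5.2
  endloop
 endfacet
 facet normal 0.755 -0.248 -0.607
  outer loop
   vertex 4.1 1.2 1.6
   vertex 5.0 3.7 1.7
   vertex 5.7 5.1 2.0
  endloop
 endfacet
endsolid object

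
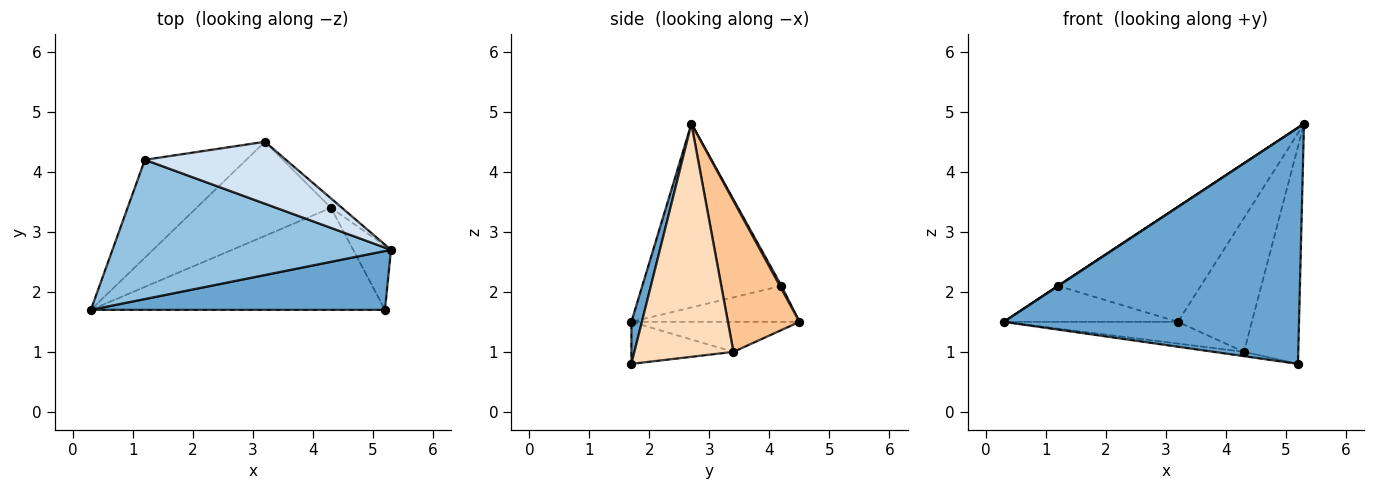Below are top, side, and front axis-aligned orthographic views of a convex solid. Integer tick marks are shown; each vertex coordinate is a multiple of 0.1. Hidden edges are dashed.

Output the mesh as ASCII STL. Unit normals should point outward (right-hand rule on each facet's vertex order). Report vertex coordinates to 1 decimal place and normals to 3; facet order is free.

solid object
 facet normal 0.035 -0.970 0.242
  outer loop
   vertex 5.2 1.7 0.8
   vertex 5.3 2.7 4.8
   vertex 0.3 1.7 1.5
  endloop
 endfacet
 facet normal -0.551 -0.002 0.835
  outer loop
   vertex 1.2 4.2 2.1
   vertex 0.3 1.7 1.5
   vertex 5.3 2.7 4.8
  endloop
 endfacet
 facet normal -0.316 0.328 -0.890
  outer loop
   vertex 1.2 4.2 2.1
   vertex 3.2 4.5 1.5
   vertex 0.3 1.7 1.5
  endloop
 endfacet
 facet normal 0.010 0.881 0.474
  outer loop
   vertex 1.2 4.2 2.1
   vertex 5.3 2.7 4.8
   vertex 3.2 4.5 1.5
  endloop
 endfacet
 facet normal -0.213 0.220 -0.952
  outer loop
   vertex 4.3 3.4 1.0
   vertex 0.3 1.7 1.5
   vertex 3.2 4.5 1.5
  endloop
 endfacet
 facet normal -0.141 0.042 -0.989
  outer loop
   vertex 4.3 3.4 1.0
   vertex 5.2 1.7 0.8
   vertex 0.3 1.7 1.5
  endloop
 endfacet
 facet normal 0.695 0.718 -0.051
  outer loop
   vertex 4.3 3.4 1.0
   vertex 3.2 4.5 1.5
   vertex 5.3 2.7 4.8
  endloop
 endfacet
 facet normal 0.868 0.476 -0.141
  outer loop
   vertex 4.3 3.4 1.0
   vertex 5.3 2.7 4.8
   vertex 5.2 1.7 0.8
  endloop
 endfacet
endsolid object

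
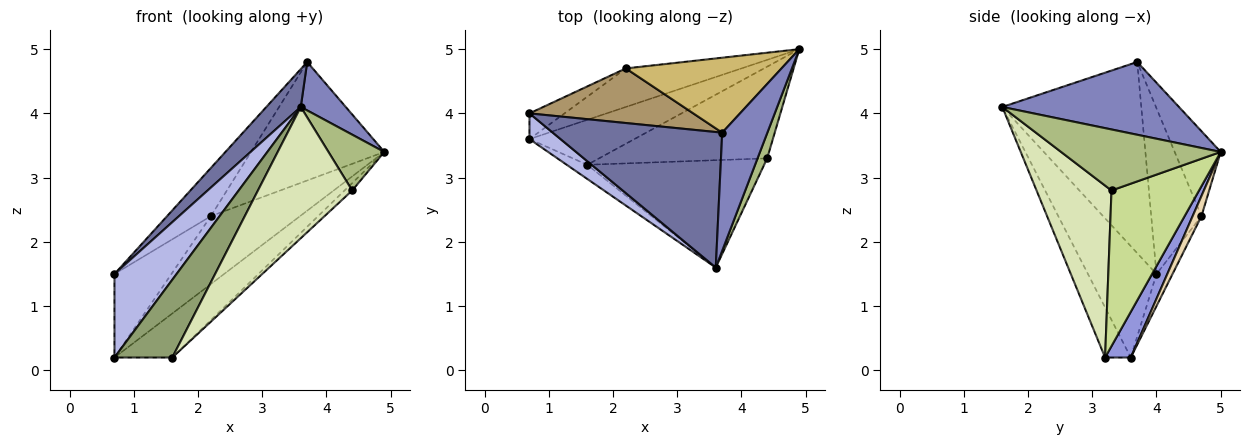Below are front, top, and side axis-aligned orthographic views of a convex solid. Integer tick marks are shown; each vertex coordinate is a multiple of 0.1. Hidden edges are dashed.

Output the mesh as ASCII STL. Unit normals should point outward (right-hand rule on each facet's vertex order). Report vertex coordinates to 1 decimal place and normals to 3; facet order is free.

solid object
 facet normal -0.736 -0.182 0.652
  outer loop
   vertex 3.7 3.7 4.8
   vertex 0.7 4.0 1.5
   vertex 3.6 1.6 4.1
  endloop
 endfacet
 facet normal 0.830 -0.211 0.516
  outer loop
   vertex 3.7 3.7 4.8
   vertex 3.6 1.6 4.1
   vertex 4.9 5.0 3.4
  endloop
 endfacet
 facet normal 0.297 0.668 -0.682
  outer loop
   vertex 0.7 3.6 0.2
   vertex 4.9 5.0 3.4
   vertex 1.6 3.2 0.2
  endloop
 endfacet
 facet normal -0.726 -0.658 0.202
  outer loop
   vertex 0.7 3.6 0.2
   vertex 3.6 1.6 4.1
   vertex 0.7 4.0 1.5
  endloop
 endfacet
 facet normal -0.401 -0.901 -0.164
  outer loop
   vertex 0.7 3.6 0.2
   vertex 1.6 3.2 0.2
   vertex 3.6 1.6 4.1
  endloop
 endfacet
 facet normal 0.934 -0.327 0.147
  outer loop
   vertex 4.4 3.3 2.8
   vertex 4.9 5.0 3.4
   vertex 3.6 1.6 4.1
  endloop
 endfacet
 facet normal 0.678 0.059 -0.733
  outer loop
   vertex 4.4 3.3 2.8
   vertex 1.6 3.2 0.2
   vertex 4.9 5.0 3.4
  endloop
 endfacet
 facet normal 0.524 -0.659 -0.539
  outer loop
   vertex 4.4 3.3 2.8
   vertex 3.6 1.6 4.1
   vertex 1.6 3.2 0.2
  endloop
 endfacet
 facet normal -0.604 0.527 0.597
  outer loop
   vertex 2.2 4.7 2.4
   vertex 0.7 4.0 1.5
   vertex 3.7 3.7 4.8
  endloop
 endfacet
 facet normal -0.280 0.811 0.513
  outer loop
   vertex 2.2 4.7 2.4
   vertex 3.7 3.7 4.8
   vertex 4.9 5.0 3.4
  endloop
 endfacet
 facet normal -0.260 0.923 -0.284
  outer loop
   vertex 2.2 4.7 2.4
   vertex 0.7 3.6 0.2
   vertex 0.7 4.0 1.5
  endloop
 endfacet
 facet normal 0.086 0.866 -0.492
  outer loop
   vertex 2.2 4.7 2.4
   vertex 4.9 5.0 3.4
   vertex 0.7 3.6 0.2
  endloop
 endfacet
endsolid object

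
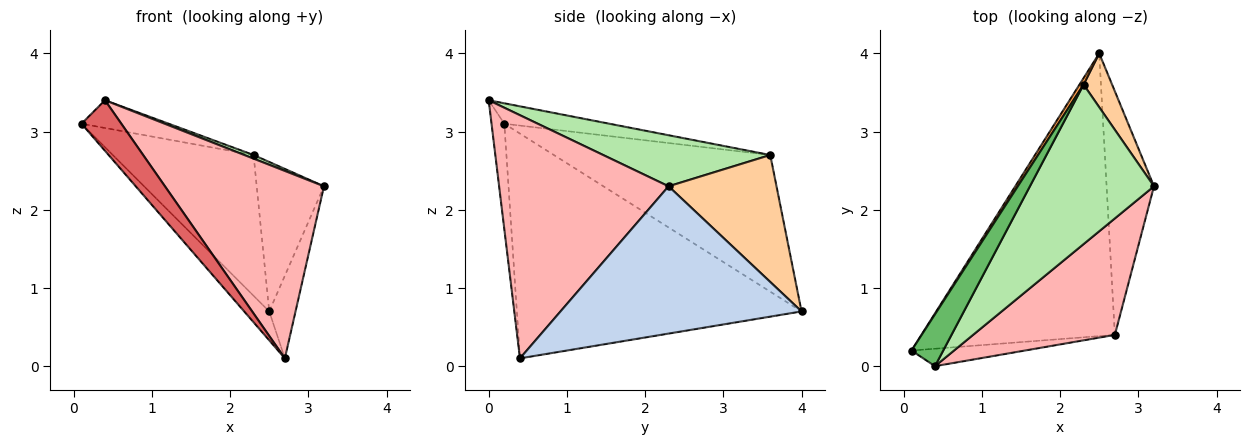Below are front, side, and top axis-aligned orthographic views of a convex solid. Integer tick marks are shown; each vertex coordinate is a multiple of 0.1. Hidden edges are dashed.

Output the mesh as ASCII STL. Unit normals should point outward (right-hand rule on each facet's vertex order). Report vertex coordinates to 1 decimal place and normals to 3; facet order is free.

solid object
 facet normal -0.756 0.066 -0.651
  outer loop
   vertex 2.7 0.4 0.1
   vertex 0.1 0.2 3.1
   vertex 2.5 4.0 0.7
  endloop
 endfacet
 facet normal 0.947 0.103 -0.304
  outer loop
   vertex 2.7 0.4 0.1
   vertex 2.5 4.0 0.7
   vertex 3.2 2.3 2.3
  endloop
 endfacet
 facet normal -0.838 0.545 0.025
  outer loop
   vertex 2.3 3.6 2.7
   vertex 2.5 4.0 0.7
   vertex 0.1 0.2 3.1
  endloop
 endfacet
 facet normal 0.834 0.520 0.187
  outer loop
   vertex 2.3 3.6 2.7
   vertex 3.2 2.3 2.3
   vertex 2.5 4.0 0.7
  endloop
 endfacet
 facet normal -0.494 0.410 0.767
  outer loop
   vertex 0.4 0.0 3.4
   vertex 2.3 3.6 2.7
   vertex 0.1 0.2 3.1
  endloop
 endfacet
 facet normal 0.381 -0.021 0.925
  outer loop
   vertex 0.4 0.0 3.4
   vertex 3.2 2.3 2.3
   vertex 2.3 3.6 2.7
  endloop
 endfacet
 facet normal -0.291 -0.904 -0.312
  outer loop
   vertex 0.4 0.0 3.4
   vertex 0.1 0.2 3.1
   vertex 2.7 0.4 0.1
  endloop
 endfacet
 facet normal 0.671 -0.630 0.391
  outer loop
   vertex 0.4 0.0 3.4
   vertex 2.7 0.4 0.1
   vertex 3.2 2.3 2.3
  endloop
 endfacet
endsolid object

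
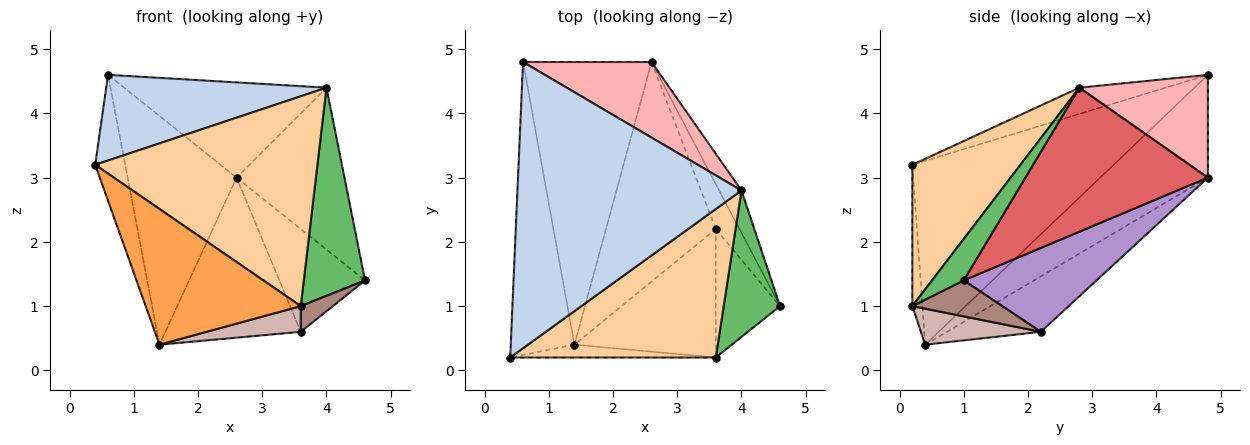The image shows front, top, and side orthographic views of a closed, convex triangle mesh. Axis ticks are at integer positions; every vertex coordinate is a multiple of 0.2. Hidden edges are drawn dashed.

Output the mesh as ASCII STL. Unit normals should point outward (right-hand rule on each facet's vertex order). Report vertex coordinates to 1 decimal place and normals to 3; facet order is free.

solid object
 facet normal -0.936 0.139 -0.324
  outer loop
   vertex 1.4 0.4 0.4
   vertex 0.4 0.2 3.2
   vertex 0.6 4.8 4.6
  endloop
 endfacet
 facet normal -0.112 -0.285 0.952
  outer loop
   vertex 4.0 2.8 4.4
   vertex 0.6 4.8 4.6
   vertex 0.4 0.2 3.2
  endloop
 endfacet
 facet normal -0.065 -0.993 -0.094
  outer loop
   vertex 3.6 0.2 1.0
   vertex 0.4 0.2 3.2
   vertex 1.4 0.4 0.4
  endloop
 endfacet
 facet normal 0.369 -0.759 0.537
  outer loop
   vertex 3.6 0.2 1.0
   vertex 4.0 2.8 4.4
   vertex 0.4 0.2 3.2
  endloop
 endfacet
 facet normal 0.390 -0.753 0.530
  outer loop
   vertex 3.6 0.2 1.0
   vertex 4.6 1.0 1.4
   vertex 4.0 2.8 4.4
  endloop
 endfacet
 facet normal -0.528 0.534 -0.660
  outer loop
   vertex 2.6 4.8 3.0
   vertex 1.4 0.4 0.4
   vertex 0.6 4.8 4.6
  endloop
 endfacet
 facet normal 0.853 0.505 -0.132
  outer loop
   vertex 2.6 4.8 3.0
   vertex 4.0 2.8 4.4
   vertex 4.6 1.0 1.4
  endloop
 endfacet
 facet normal 0.445 0.701 0.557
  outer loop
   vertex 2.6 4.8 3.0
   vertex 0.6 4.8 4.6
   vertex 4.0 2.8 4.4
  endloop
 endfacet
 facet normal 0.818 0.527 -0.231
  outer loop
   vertex 3.6 2.2 0.6
   vertex 2.6 4.8 3.0
   vertex 4.6 1.0 1.4
  endloop
 endfacet
 facet normal -0.378 0.545 -0.748
  outer loop
   vertex 3.6 2.2 0.6
   vertex 1.4 0.4 0.4
   vertex 2.6 4.8 3.0
  endloop
 endfacet
 facet normal 0.481 -0.172 -0.860
  outer loop
   vertex 3.6 2.2 0.6
   vertex 4.6 1.0 1.4
   vertex 3.6 0.2 1.0
  endloop
 endfacet
 facet normal 0.242 -0.190 -0.951
  outer loop
   vertex 3.6 2.2 0.6
   vertex 3.6 0.2 1.0
   vertex 1.4 0.4 0.4
  endloop
 endfacet
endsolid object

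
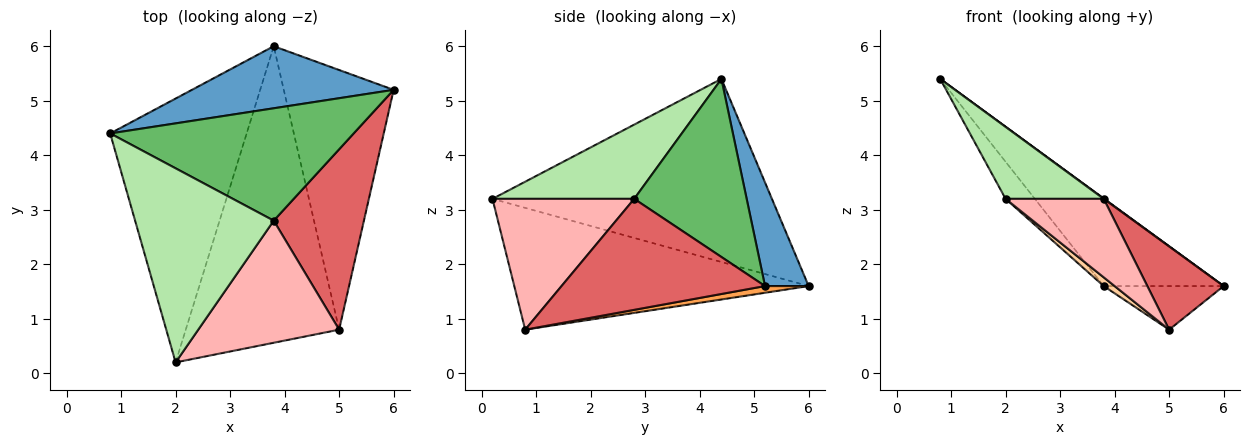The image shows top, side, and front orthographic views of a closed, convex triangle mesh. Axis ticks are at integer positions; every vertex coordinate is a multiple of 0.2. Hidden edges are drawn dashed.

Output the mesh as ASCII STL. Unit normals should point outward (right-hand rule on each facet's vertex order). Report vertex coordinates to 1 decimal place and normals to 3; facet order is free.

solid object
 facet normal 0.285 0.782 0.554
  outer loop
   vertex 3.8 6.0 1.6
   vertex 0.8 4.4 5.4
   vertex 6.0 5.2 1.6
  endloop
 endfacet
 facet normal -0.799 0.084 -0.596
  outer loop
   vertex 3.8 6.0 1.6
   vertex 2.0 0.2 3.2
   vertex 0.8 4.4 5.4
  endloop
 endfacet
 facet normal 0.060 0.165 -0.984
  outer loop
   vertex 5.0 0.8 0.8
   vertex 3.8 6.0 1.6
   vertex 6.0 5.2 1.6
  endloop
 endfacet
 facet normal -0.622 -0.023 -0.783
  outer loop
   vertex 5.0 0.8 0.8
   vertex 2.0 0.2 3.2
   vertex 3.8 6.0 1.6
  endloop
 endfacet
 facet normal 0.590 -0.003 0.807
  outer loop
   vertex 3.8 2.8 3.2
   vertex 6.0 5.2 1.6
   vertex 0.8 4.4 5.4
  endloop
 endfacet
 facet normal 0.449 -0.311 0.838
  outer loop
   vertex 3.8 2.8 3.2
   vertex 0.8 4.4 5.4
   vertex 2.0 0.2 3.2
  endloop
 endfacet
 facet normal 0.745 -0.279 0.605
  outer loop
   vertex 3.8 2.8 3.2
   vertex 5.0 0.8 0.8
   vertex 6.0 5.2 1.6
  endloop
 endfacet
 facet normal 0.616 -0.426 0.663
  outer loop
   vertex 3.8 2.8 3.2
   vertex 2.0 0.2 3.2
   vertex 5.0 0.8 0.8
  endloop
 endfacet
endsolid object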